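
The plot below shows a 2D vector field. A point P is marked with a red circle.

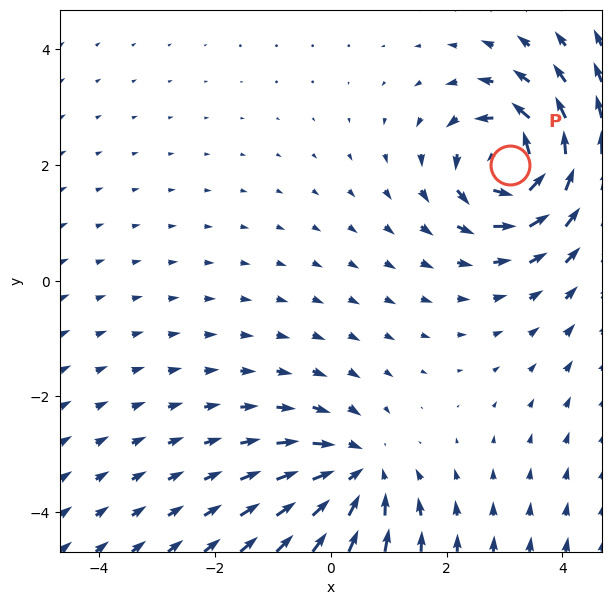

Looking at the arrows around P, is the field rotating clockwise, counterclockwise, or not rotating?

counterclockwise

Near P at (3.1, 2.0) the arrows circulate counterclockwise. The curl (z-component) there is about +5; positive curl means counterclockwise rotation.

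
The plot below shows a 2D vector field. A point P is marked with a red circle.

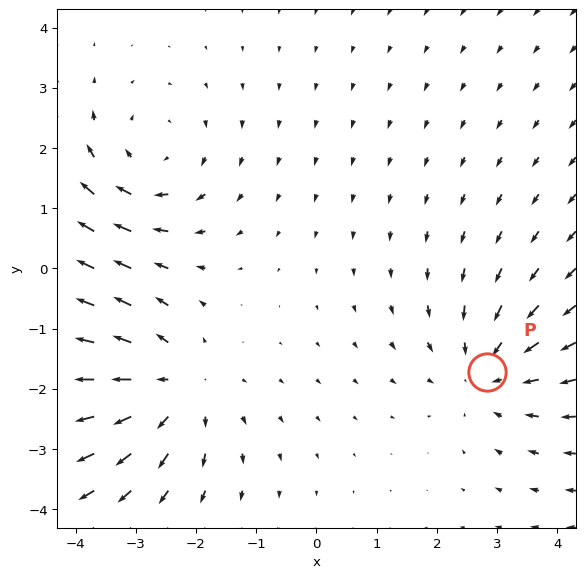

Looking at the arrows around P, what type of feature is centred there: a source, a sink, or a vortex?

At P (2.8, -1.7) the arrows converge inward. Divergence about -3, curl ≈0 — negative divergence with near-zero curl is a sink.

sink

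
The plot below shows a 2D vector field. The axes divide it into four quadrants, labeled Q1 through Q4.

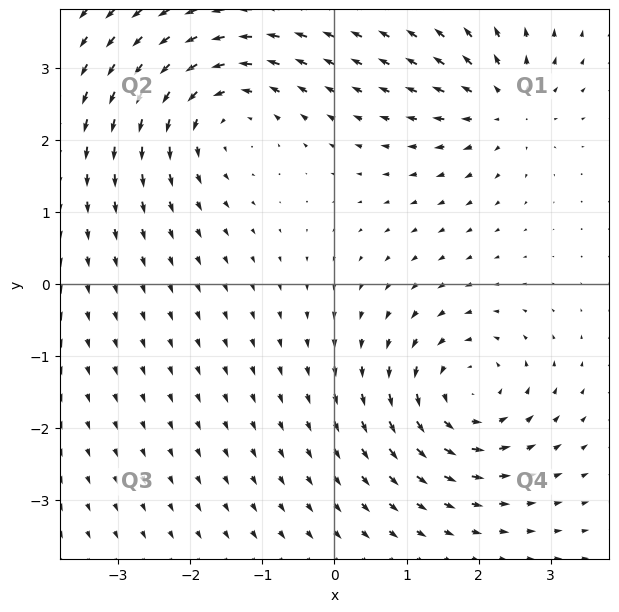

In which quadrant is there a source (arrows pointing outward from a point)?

Q1

The source sits at approximately (2.4, 2.5), which lies in quadrant Q1. The divergence there is about +4, positive as expected for a source.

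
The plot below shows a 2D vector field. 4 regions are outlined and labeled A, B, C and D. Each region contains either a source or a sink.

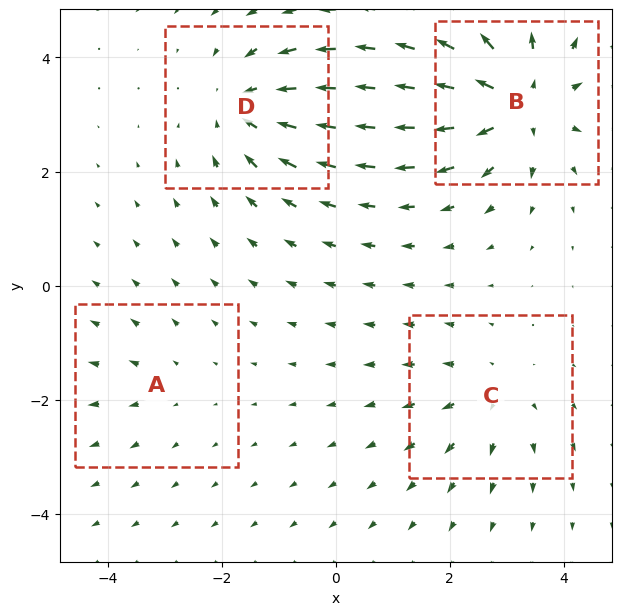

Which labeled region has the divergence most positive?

B

Divergence at each region's feature centre — A: about +2, B: about +7, C: about +4, D: about -5. Region B is most positive.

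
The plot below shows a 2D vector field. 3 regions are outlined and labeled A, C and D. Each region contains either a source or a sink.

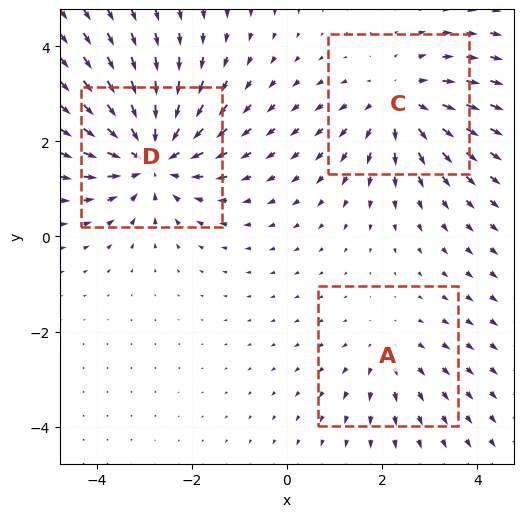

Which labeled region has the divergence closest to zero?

A

Divergence at each region's feature centre — A: about +2, C: about +3, D: about -4. Region A is closest to zero.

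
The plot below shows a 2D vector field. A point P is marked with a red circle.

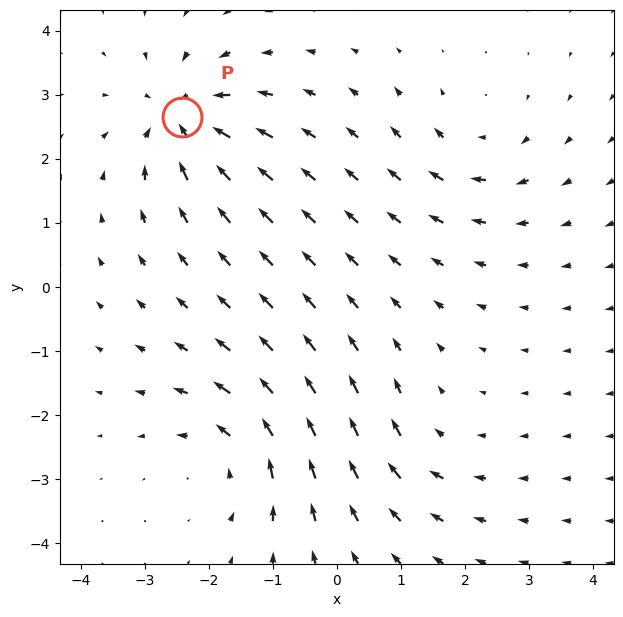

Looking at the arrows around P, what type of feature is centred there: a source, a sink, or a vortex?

At P (-2.4, 2.6) the arrows converge inward. Divergence about -7, curl ≈0 — negative divergence with near-zero curl is a sink.

sink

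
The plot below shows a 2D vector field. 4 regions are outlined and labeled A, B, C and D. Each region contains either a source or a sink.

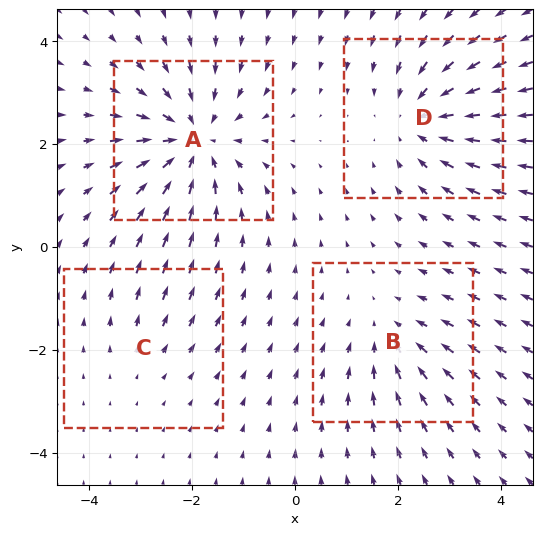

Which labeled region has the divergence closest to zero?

C

Divergence at each region's feature centre — A: about -6, B: about -3, C: about +2, D: about -5. Region C is closest to zero.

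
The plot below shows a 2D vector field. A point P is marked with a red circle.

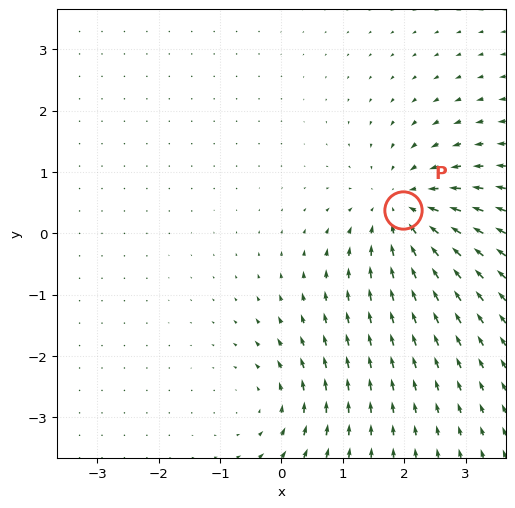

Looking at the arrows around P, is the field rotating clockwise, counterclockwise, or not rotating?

not rotating

Near P at (2.0, 0.4) the arrows show no circulation. The curl there is ≈0.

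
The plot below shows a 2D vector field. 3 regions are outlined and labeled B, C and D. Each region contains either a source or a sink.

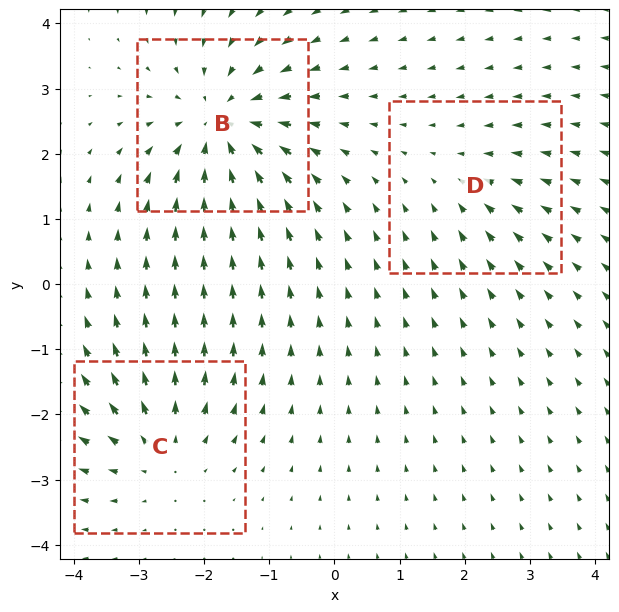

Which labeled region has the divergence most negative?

Divergence at each region's feature centre — B: about -5, C: about +3, D: about -2. Region B is most negative.

B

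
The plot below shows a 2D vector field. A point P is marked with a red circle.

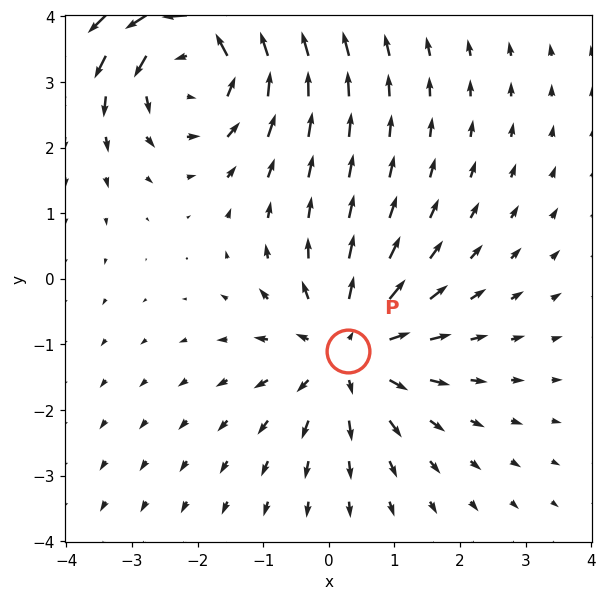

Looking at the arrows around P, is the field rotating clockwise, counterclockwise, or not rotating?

Near P at (0.3, -1.1) the arrows show no circulation. The curl there is ≈0.

not rotating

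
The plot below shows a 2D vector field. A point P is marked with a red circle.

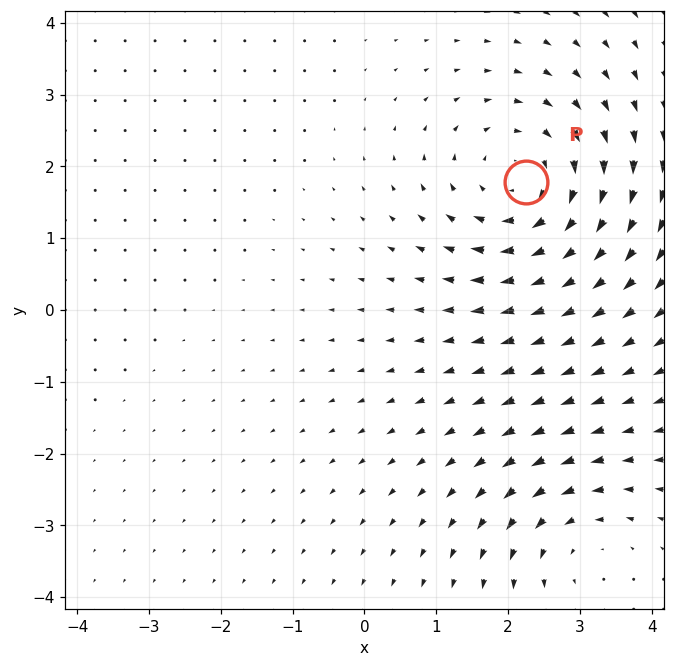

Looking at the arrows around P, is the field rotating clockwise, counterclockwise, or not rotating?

Near P at (2.2, 1.8) the arrows circulate clockwise. The curl (z-component) there is about -3; negative curl means clockwise rotation.

clockwise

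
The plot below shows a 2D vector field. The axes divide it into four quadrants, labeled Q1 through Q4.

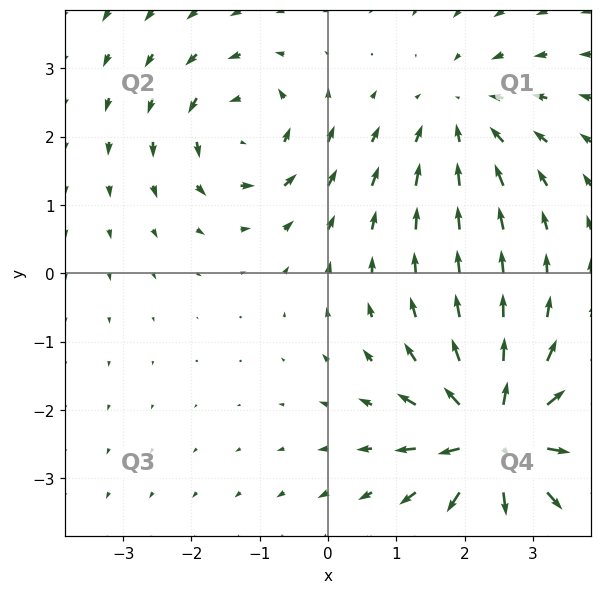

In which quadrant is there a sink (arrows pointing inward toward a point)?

The sink sits at approximately (1.9, 2.3), which lies in quadrant Q1. The divergence there is about -3, negative as expected for a sink.

Q1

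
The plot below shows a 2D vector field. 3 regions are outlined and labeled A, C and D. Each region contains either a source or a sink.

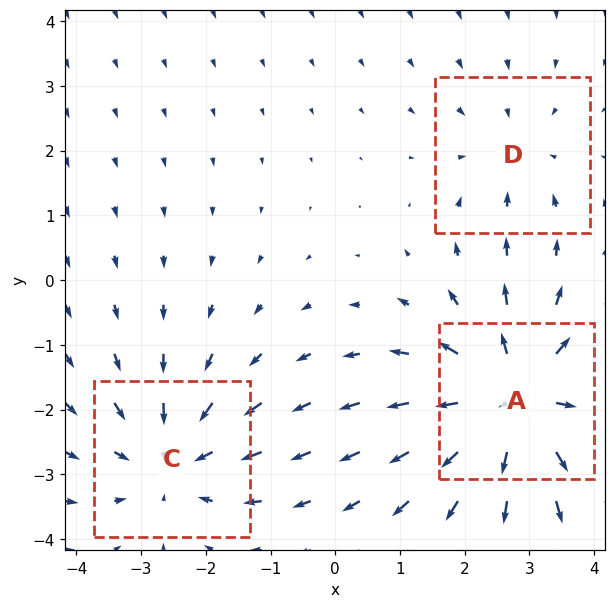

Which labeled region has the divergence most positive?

Divergence at each region's feature centre — A: about +4, C: about -3, D: about -2. Region A is most positive.

A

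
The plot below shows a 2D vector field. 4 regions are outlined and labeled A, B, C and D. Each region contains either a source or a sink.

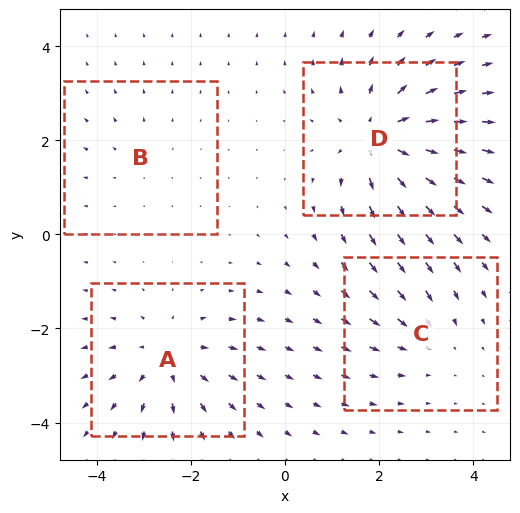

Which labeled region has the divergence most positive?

Divergence at each region's feature centre — A: about +4, B: about +2, C: about -3, D: about +6. Region D is most positive.

D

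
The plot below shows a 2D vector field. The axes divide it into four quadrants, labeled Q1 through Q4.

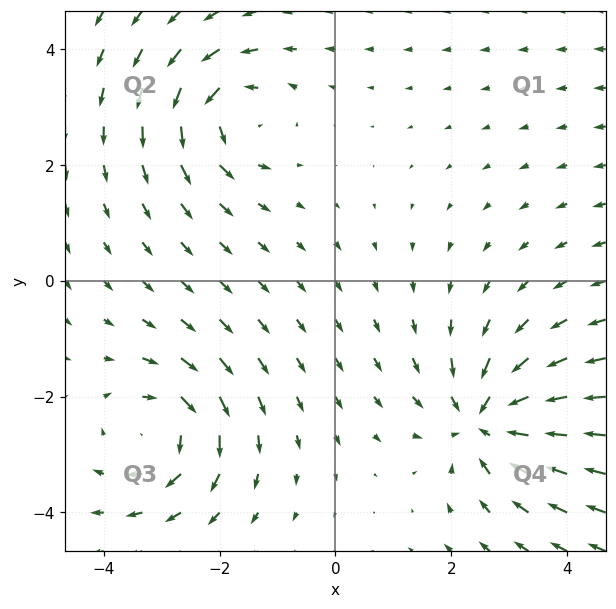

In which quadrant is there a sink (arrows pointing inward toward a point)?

The sink sits at approximately (2.6, -2.4), which lies in quadrant Q4. The divergence there is about -5, negative as expected for a sink.

Q4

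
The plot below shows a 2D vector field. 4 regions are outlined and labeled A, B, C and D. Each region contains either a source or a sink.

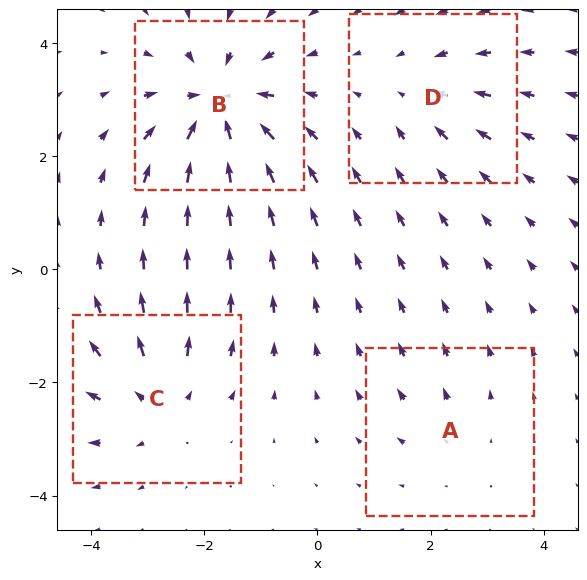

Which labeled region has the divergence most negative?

Divergence at each region's feature centre — A: about +2, B: about -7, C: about +5, D: about -3. Region B is most negative.

B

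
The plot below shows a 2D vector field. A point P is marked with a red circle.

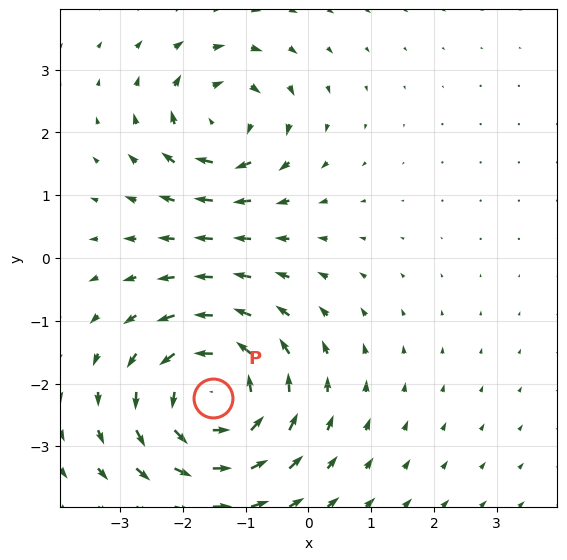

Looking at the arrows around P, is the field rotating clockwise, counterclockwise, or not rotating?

Near P at (-1.5, -2.2) the arrows circulate counterclockwise. The curl (z-component) there is about +5; positive curl means counterclockwise rotation.

counterclockwise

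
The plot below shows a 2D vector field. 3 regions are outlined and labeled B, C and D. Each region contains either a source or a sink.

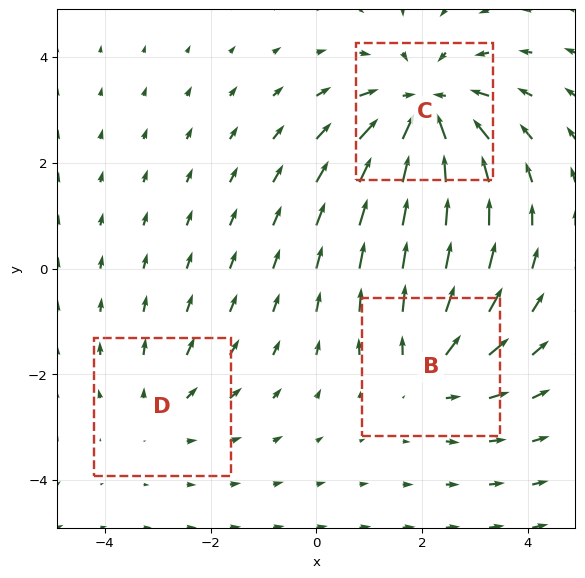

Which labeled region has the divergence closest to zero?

D

Divergence at each region's feature centre — B: about +3, C: about -4, D: about +2. Region D is closest to zero.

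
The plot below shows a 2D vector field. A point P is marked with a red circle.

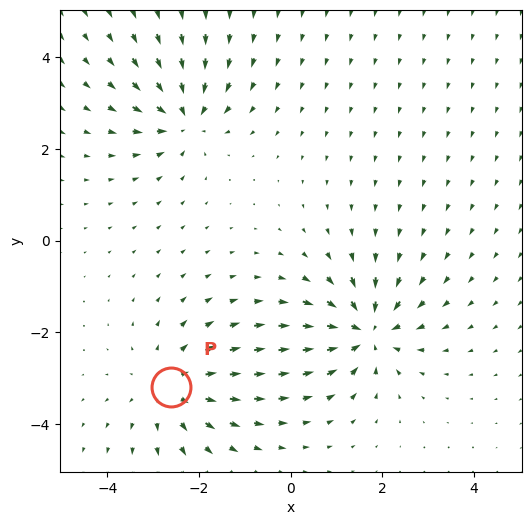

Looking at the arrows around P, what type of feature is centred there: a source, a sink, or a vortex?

source

At P (-2.6, -3.2) the arrows spread outward. Divergence about +4, curl ≈0 — positive divergence with near-zero curl is a source.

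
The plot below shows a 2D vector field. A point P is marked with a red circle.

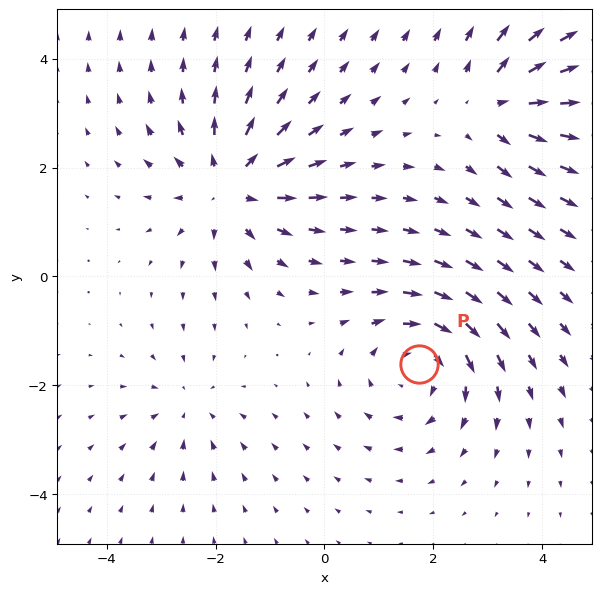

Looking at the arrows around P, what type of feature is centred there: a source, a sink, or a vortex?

At P (1.7, -1.6) the arrows circulate clockwise. Divergence ≈0, curl about -4 — near-zero divergence with nonzero curl is a vortex.

vortex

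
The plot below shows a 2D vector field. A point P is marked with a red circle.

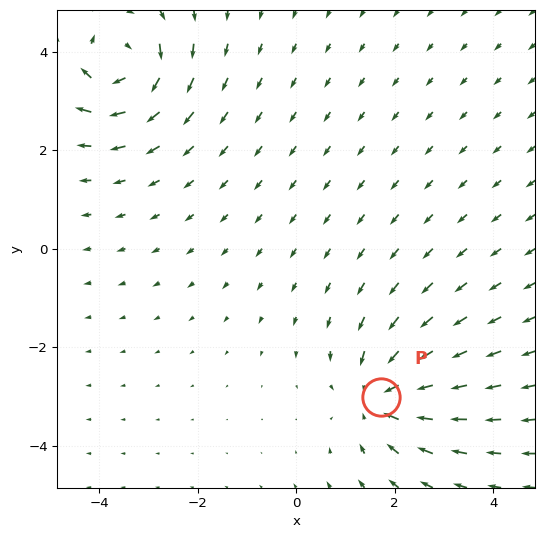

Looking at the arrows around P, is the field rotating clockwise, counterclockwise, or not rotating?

not rotating

Near P at (1.7, -3.0) the arrows show no circulation. The curl there is ≈0.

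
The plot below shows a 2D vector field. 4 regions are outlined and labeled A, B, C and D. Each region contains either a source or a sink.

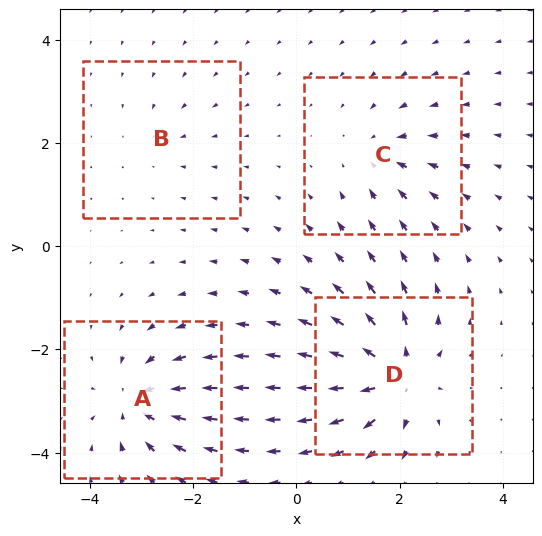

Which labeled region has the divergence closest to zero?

B

Divergence at each region's feature centre — A: about -7, B: about -2, C: about -4, D: about +8. Region B is closest to zero.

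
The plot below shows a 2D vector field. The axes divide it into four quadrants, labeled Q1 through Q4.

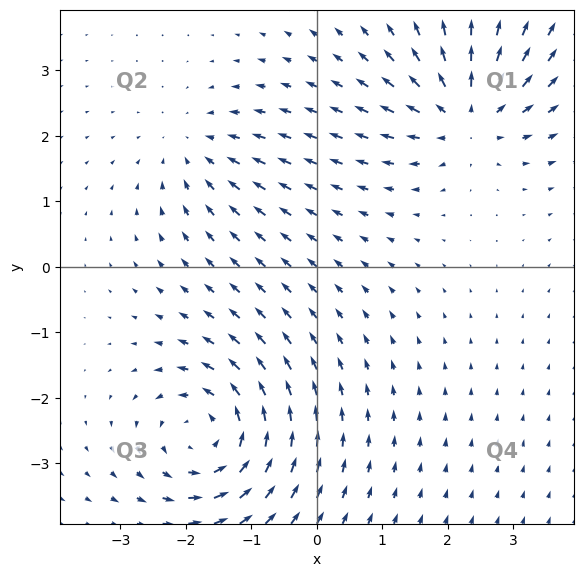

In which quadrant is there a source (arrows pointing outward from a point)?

The source sits at approximately (2.3, 2.3), which lies in quadrant Q1. The divergence there is about +5, positive as expected for a source.

Q1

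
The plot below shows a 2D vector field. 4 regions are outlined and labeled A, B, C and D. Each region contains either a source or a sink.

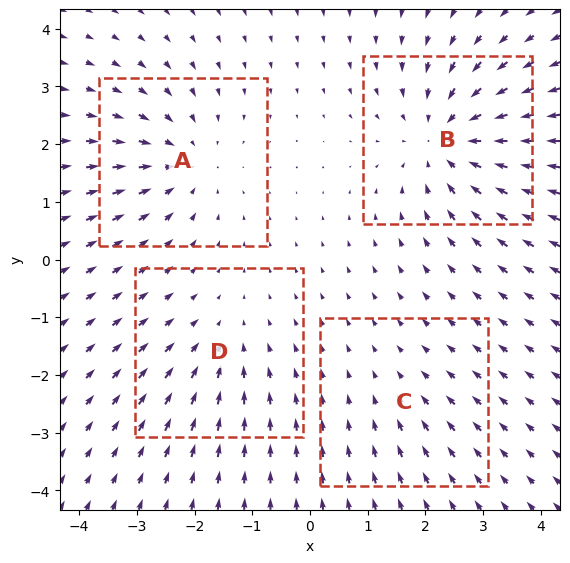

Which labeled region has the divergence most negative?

Divergence at each region's feature centre — A: about -4, B: about -6, C: about -2, D: about -3. Region B is most negative.

B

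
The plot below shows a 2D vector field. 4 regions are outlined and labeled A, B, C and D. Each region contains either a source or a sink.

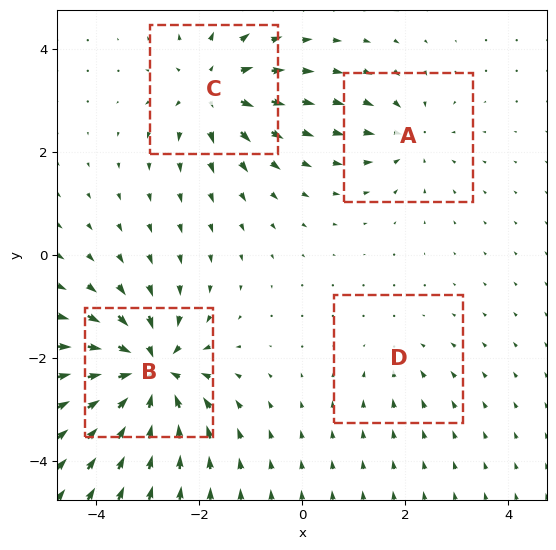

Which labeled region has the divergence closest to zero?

Divergence at each region's feature centre — A: about -4, B: about -9, C: about +6, D: about -2. Region D is closest to zero.

D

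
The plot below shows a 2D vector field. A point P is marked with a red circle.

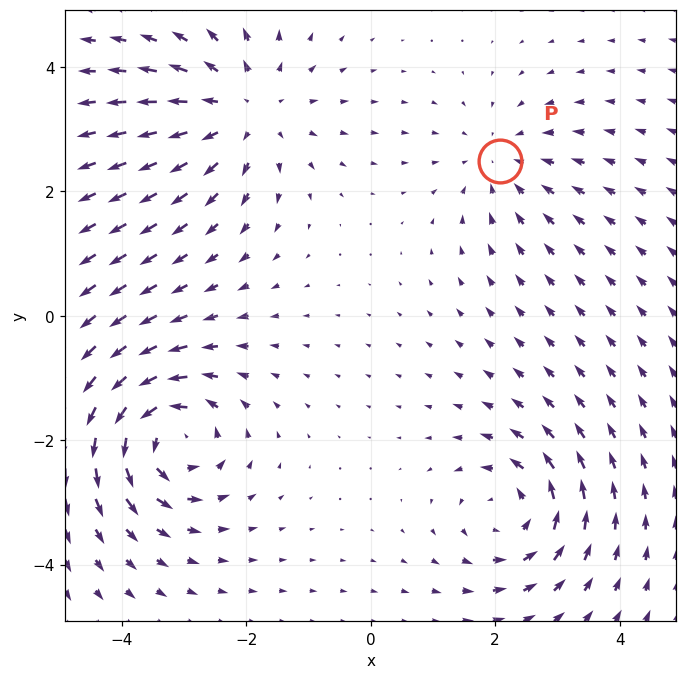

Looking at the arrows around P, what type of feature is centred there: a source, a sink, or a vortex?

At P (2.1, 2.5) the arrows converge inward. Divergence about -3, curl ≈0 — negative divergence with near-zero curl is a sink.

sink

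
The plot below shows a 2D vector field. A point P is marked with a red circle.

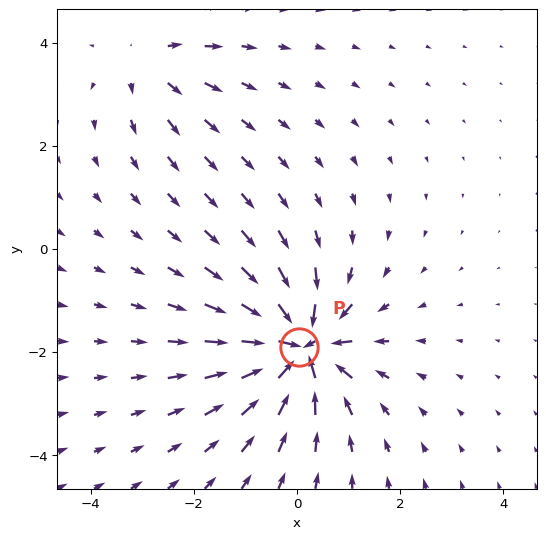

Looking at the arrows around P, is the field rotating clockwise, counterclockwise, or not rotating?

Near P at (0.0, -1.9) the arrows show no circulation. The curl there is ≈0.

not rotating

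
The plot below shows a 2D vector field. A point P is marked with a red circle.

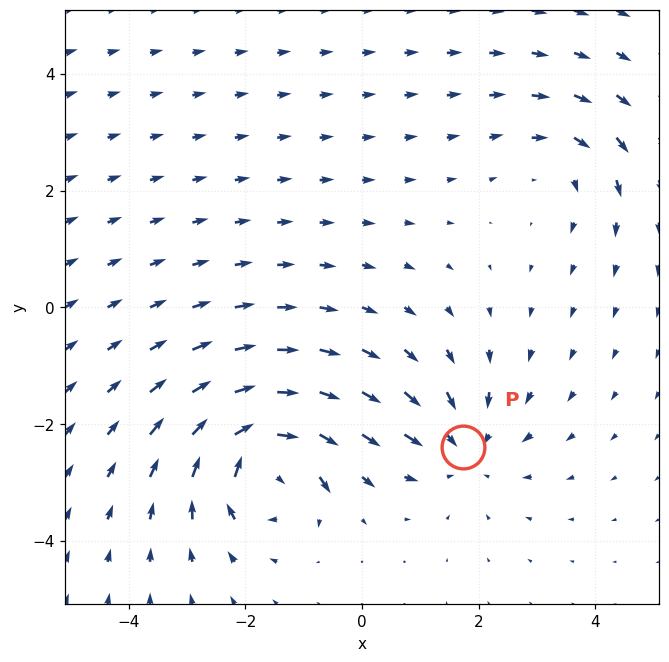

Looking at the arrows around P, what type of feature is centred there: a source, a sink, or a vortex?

sink

At P (1.7, -2.4) the arrows converge inward. Divergence about -3, curl ≈0 — negative divergence with near-zero curl is a sink.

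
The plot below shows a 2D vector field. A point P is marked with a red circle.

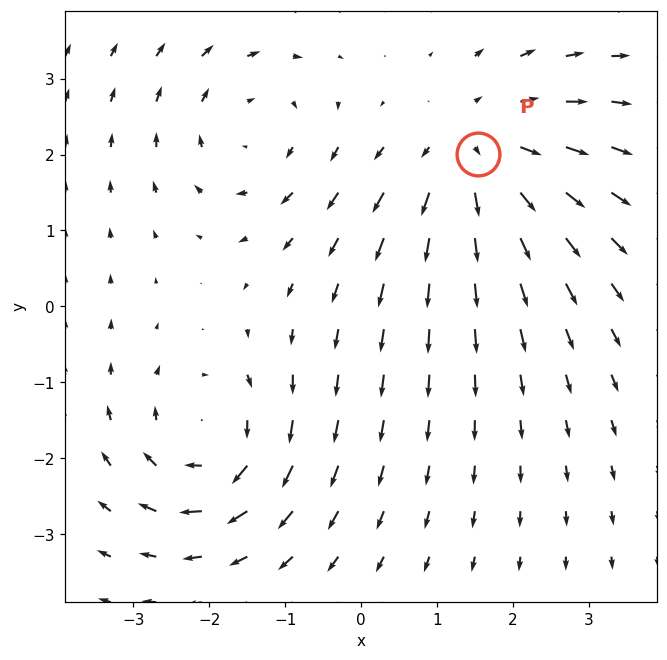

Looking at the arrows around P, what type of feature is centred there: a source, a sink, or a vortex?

At P (1.5, 2.0) the arrows spread outward. Divergence about +4, curl ≈0 — positive divergence with near-zero curl is a source.

source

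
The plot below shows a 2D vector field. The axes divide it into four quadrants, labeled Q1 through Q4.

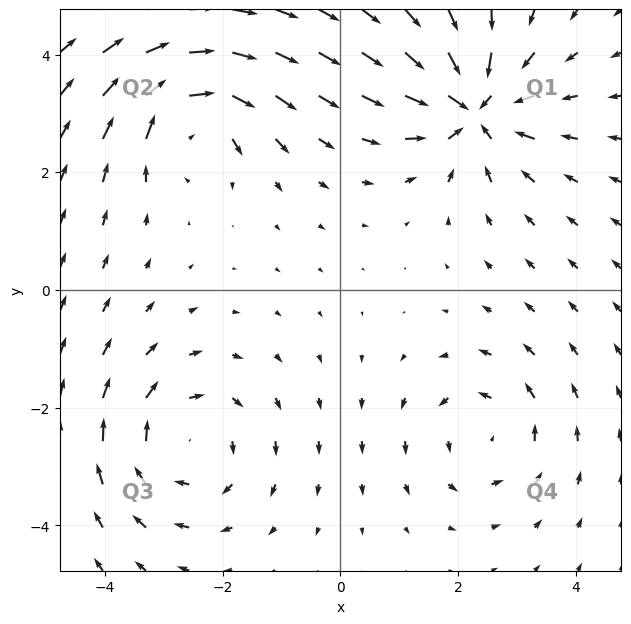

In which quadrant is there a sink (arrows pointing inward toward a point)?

Q1

The sink sits at approximately (2.3, 3.1), which lies in quadrant Q1. The divergence there is about -7, negative as expected for a sink.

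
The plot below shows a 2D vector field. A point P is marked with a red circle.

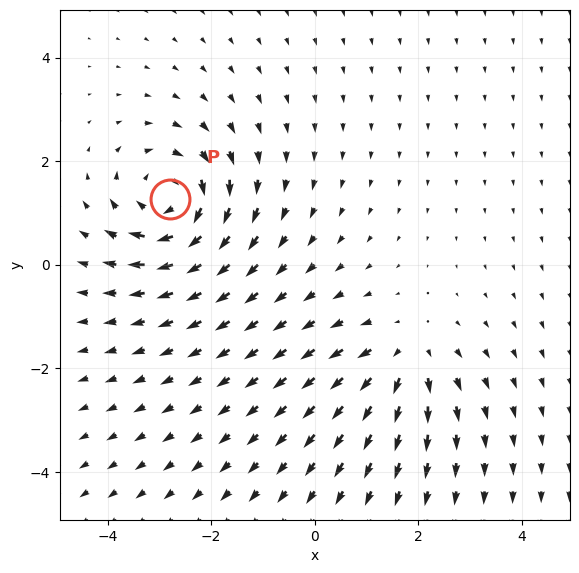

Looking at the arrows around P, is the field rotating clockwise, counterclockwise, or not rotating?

Near P at (-2.8, 1.3) the arrows circulate clockwise. The curl (z-component) there is about -5; negative curl means clockwise rotation.

clockwise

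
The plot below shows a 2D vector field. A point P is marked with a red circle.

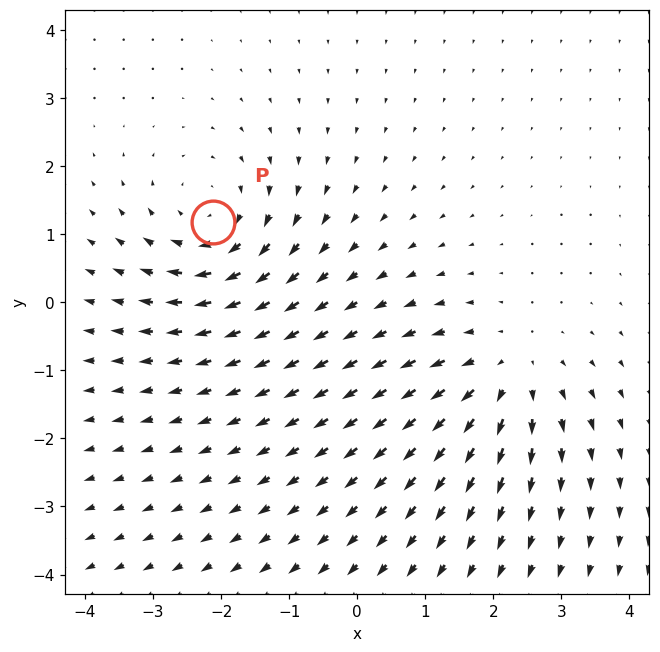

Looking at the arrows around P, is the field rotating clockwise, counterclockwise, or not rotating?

Near P at (-2.1, 1.2) the arrows circulate clockwise. The curl (z-component) there is about -4; negative curl means clockwise rotation.

clockwise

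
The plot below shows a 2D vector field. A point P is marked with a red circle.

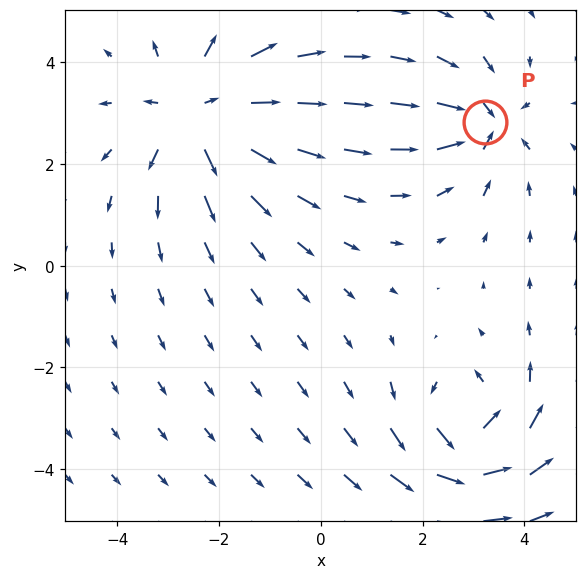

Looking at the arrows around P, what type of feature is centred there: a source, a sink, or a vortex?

sink

At P (3.2, 2.8) the arrows converge inward. Divergence about -4, curl ≈0 — negative divergence with near-zero curl is a sink.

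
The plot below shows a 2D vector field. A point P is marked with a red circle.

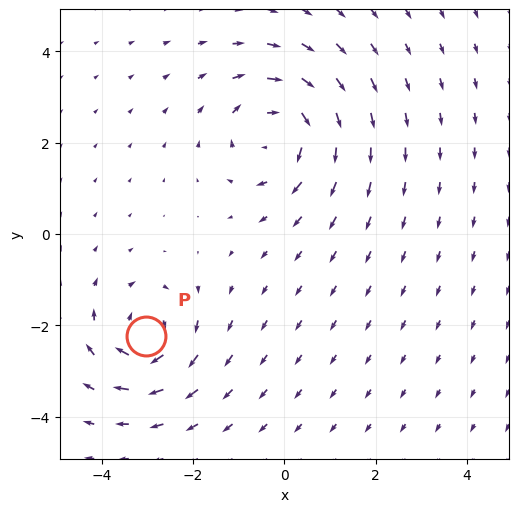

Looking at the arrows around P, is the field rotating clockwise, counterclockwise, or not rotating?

Near P at (-3.0, -2.2) the arrows circulate clockwise. The curl (z-component) there is about -5; negative curl means clockwise rotation.

clockwise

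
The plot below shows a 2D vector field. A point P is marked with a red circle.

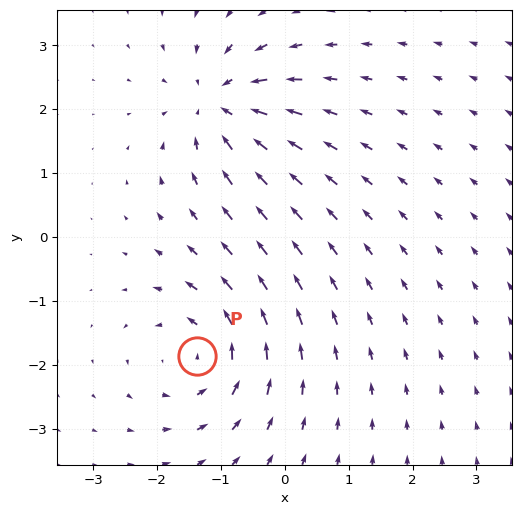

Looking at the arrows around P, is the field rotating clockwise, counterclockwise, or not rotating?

counterclockwise

Near P at (-1.4, -1.9) the arrows circulate counterclockwise. The curl (z-component) there is about +5; positive curl means counterclockwise rotation.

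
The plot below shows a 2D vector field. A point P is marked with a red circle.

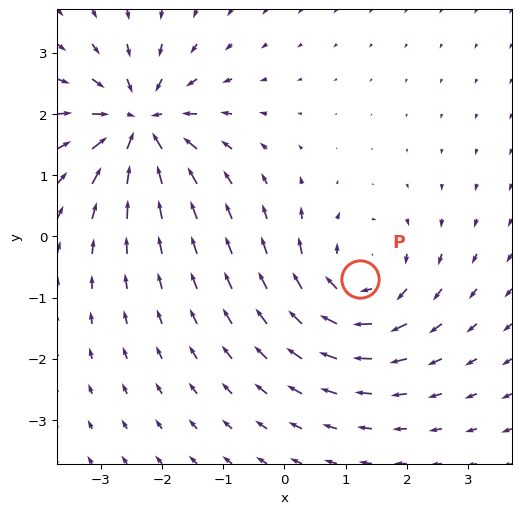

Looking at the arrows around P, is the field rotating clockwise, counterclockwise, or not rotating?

clockwise

Near P at (1.2, -0.7) the arrows circulate clockwise. The curl (z-component) there is about -4; negative curl means clockwise rotation.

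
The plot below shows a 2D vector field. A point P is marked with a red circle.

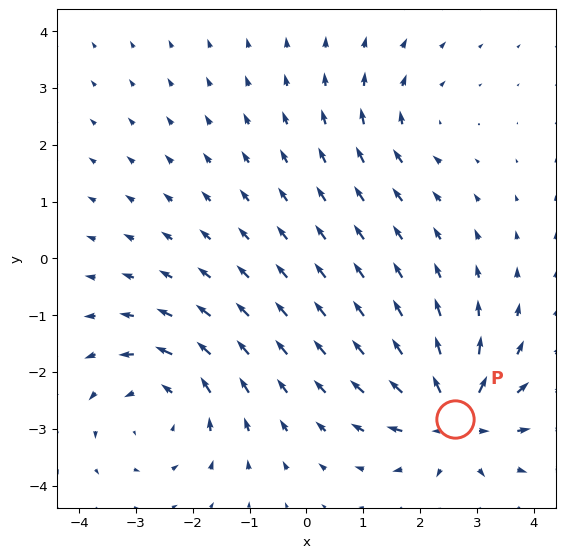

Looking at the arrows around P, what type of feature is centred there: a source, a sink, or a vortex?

source

At P (2.6, -2.8) the arrows spread outward. Divergence about +7, curl ≈0 — positive divergence with near-zero curl is a source.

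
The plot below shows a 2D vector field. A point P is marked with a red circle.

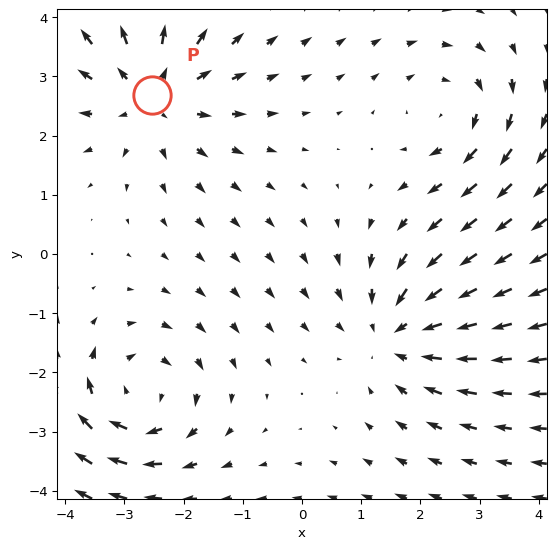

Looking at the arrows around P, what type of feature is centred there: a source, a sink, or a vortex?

At P (-2.5, 2.7) the arrows spread outward. Divergence about +3, curl ≈0 — positive divergence with near-zero curl is a source.

source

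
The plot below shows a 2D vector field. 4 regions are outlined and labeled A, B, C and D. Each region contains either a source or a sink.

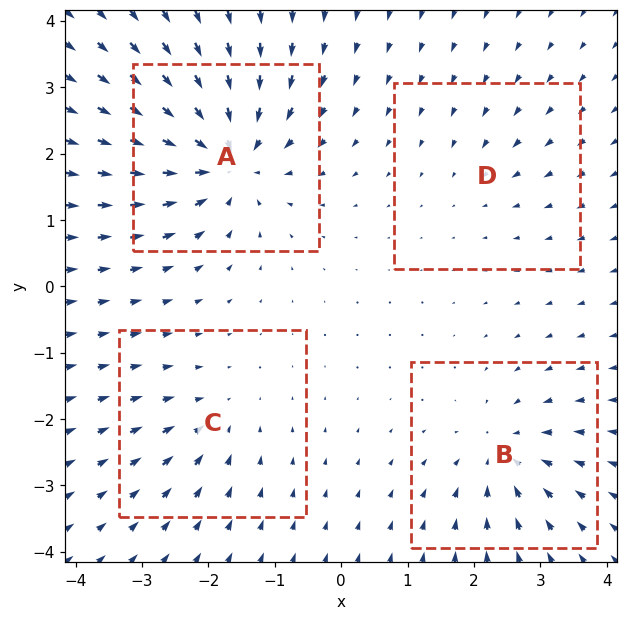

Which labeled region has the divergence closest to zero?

Divergence at each region's feature centre — A: about -8, B: about -5, C: about -4, D: about -2. Region D is closest to zero.

D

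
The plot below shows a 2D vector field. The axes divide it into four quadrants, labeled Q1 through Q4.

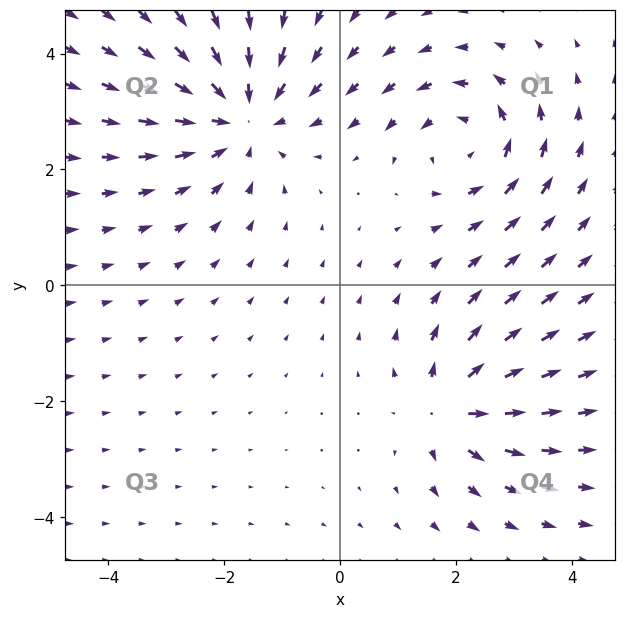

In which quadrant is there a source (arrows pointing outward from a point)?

The source sits at approximately (1.9, -2.1), which lies in quadrant Q4. The divergence there is about +4, positive as expected for a source.

Q4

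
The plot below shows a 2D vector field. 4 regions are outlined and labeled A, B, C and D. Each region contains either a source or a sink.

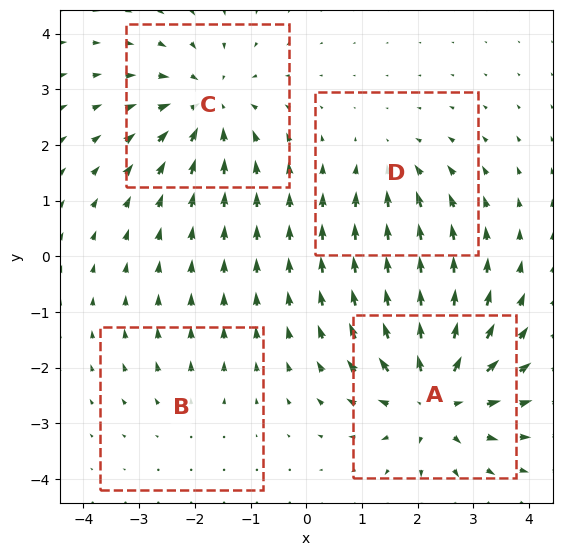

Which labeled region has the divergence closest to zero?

B

Divergence at each region's feature centre — A: about +7, B: about +2, C: about -5, D: about -3. Region B is closest to zero.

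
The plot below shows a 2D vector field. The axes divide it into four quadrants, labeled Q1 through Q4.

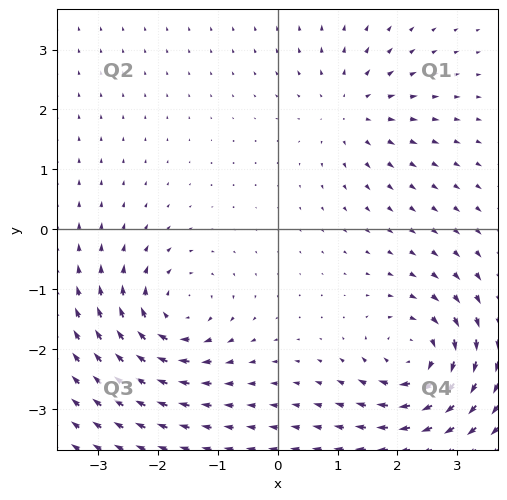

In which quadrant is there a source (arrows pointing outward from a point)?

The source sits at approximately (1.2, 2.0), which lies in quadrant Q1. The divergence there is about +4, positive as expected for a source.

Q1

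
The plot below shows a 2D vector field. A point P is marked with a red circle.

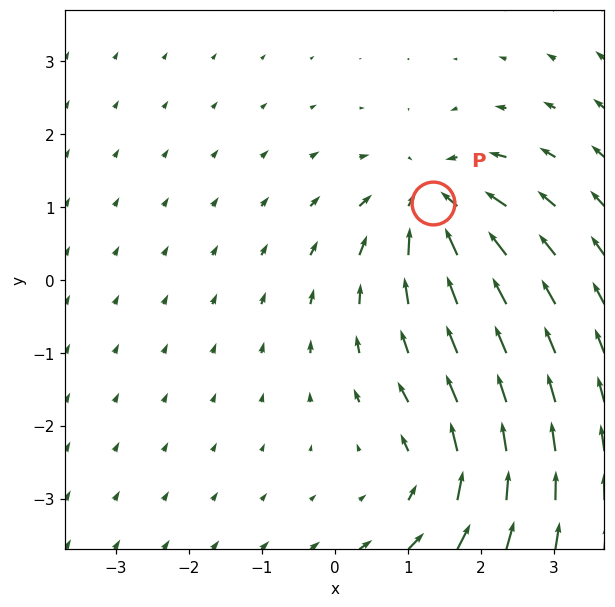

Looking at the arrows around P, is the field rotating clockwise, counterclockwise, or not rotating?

Near P at (1.3, 1.0) the arrows show no circulation. The curl there is ≈0.

not rotating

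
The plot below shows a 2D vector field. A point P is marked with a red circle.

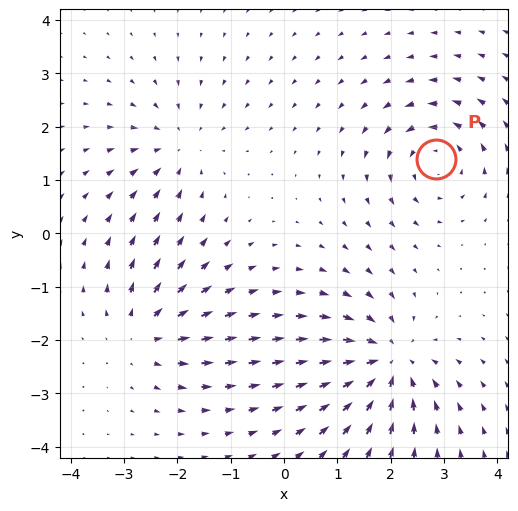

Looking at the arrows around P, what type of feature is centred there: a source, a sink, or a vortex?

vortex

At P (2.9, 1.4) the arrows circulate counterclockwise. Divergence ≈0, curl about +5 — near-zero divergence with nonzero curl is a vortex.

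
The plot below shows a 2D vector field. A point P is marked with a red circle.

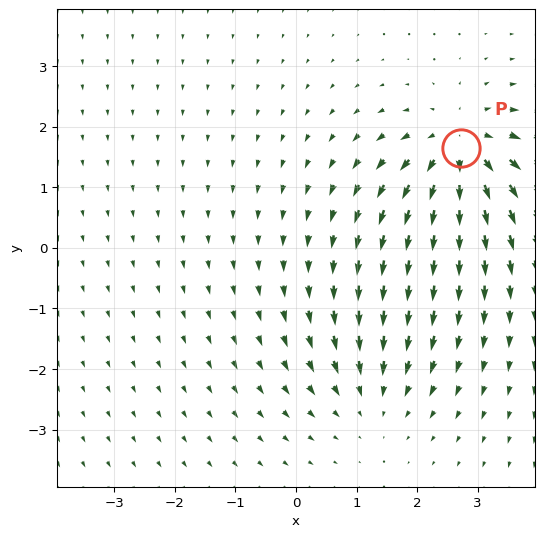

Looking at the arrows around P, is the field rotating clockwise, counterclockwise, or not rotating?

not rotating

Near P at (2.7, 1.6) the arrows show no circulation. The curl there is ≈0.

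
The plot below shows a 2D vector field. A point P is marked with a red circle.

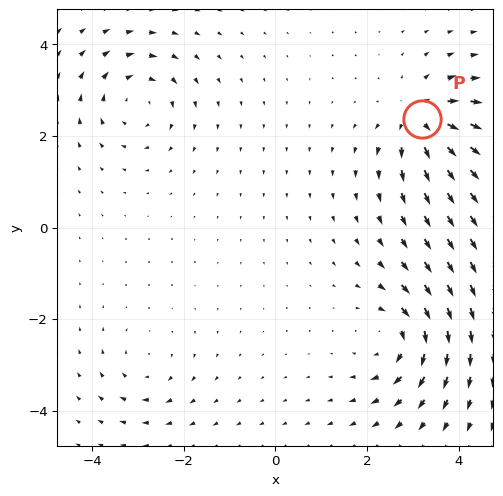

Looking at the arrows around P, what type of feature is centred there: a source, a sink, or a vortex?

At P (3.2, 2.4) the arrows spread outward. Divergence about +7, curl ≈0 — positive divergence with near-zero curl is a source.

source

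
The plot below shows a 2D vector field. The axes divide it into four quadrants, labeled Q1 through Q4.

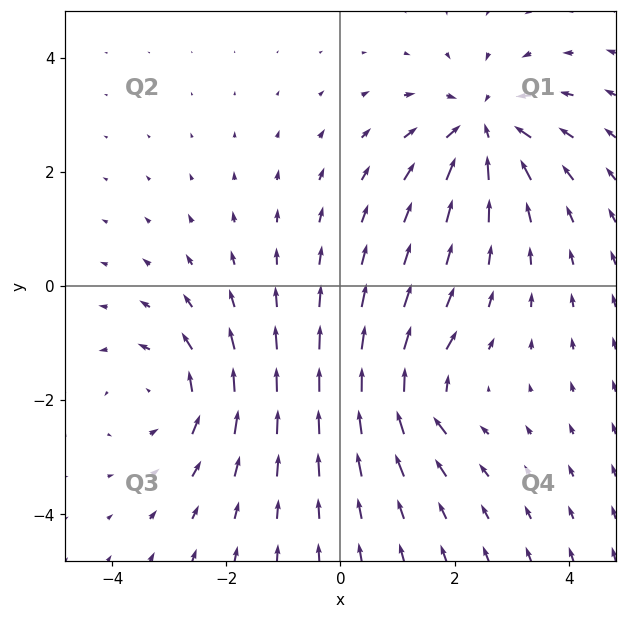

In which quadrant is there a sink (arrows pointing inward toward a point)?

The sink sits at approximately (2.5, 2.8), which lies in quadrant Q1. The divergence there is about -5, negative as expected for a sink.

Q1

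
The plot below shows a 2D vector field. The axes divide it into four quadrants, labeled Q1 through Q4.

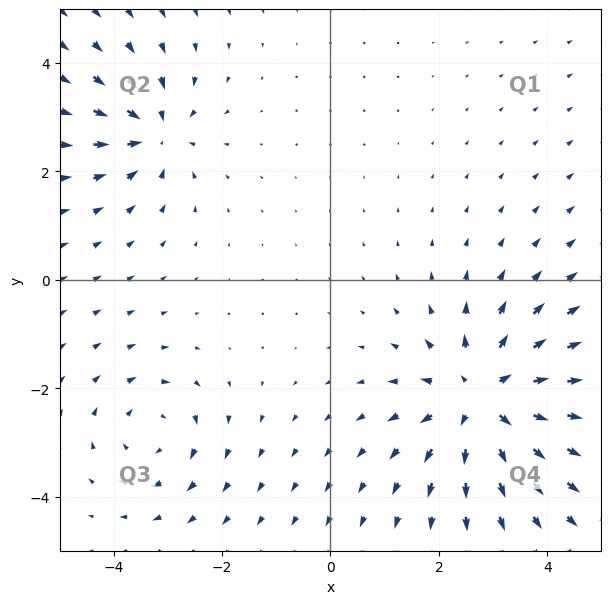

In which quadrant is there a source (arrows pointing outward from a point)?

The source sits at approximately (2.8, -2.2), which lies in quadrant Q4. The divergence there is about +5, positive as expected for a source.

Q4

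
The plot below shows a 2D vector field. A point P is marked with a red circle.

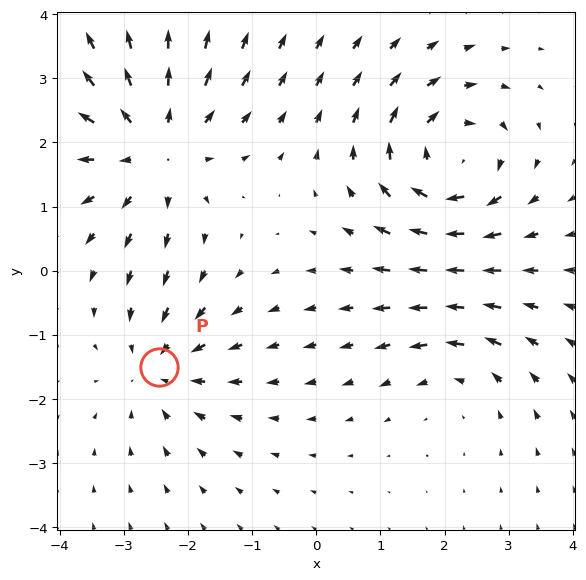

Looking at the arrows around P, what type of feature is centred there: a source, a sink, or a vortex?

sink

At P (-2.5, -1.5) the arrows converge inward. Divergence about -3, curl ≈0 — negative divergence with near-zero curl is a sink.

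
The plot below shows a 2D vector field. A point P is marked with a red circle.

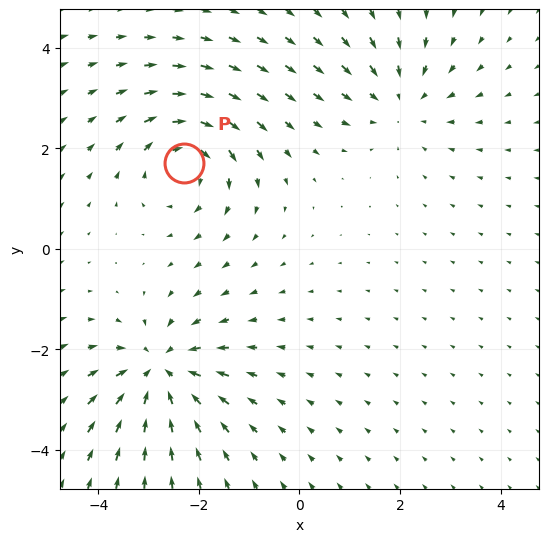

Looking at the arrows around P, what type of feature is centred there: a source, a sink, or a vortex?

At P (-2.3, 1.7) the arrows circulate clockwise. Divergence ≈0, curl about -5 — near-zero divergence with nonzero curl is a vortex.

vortex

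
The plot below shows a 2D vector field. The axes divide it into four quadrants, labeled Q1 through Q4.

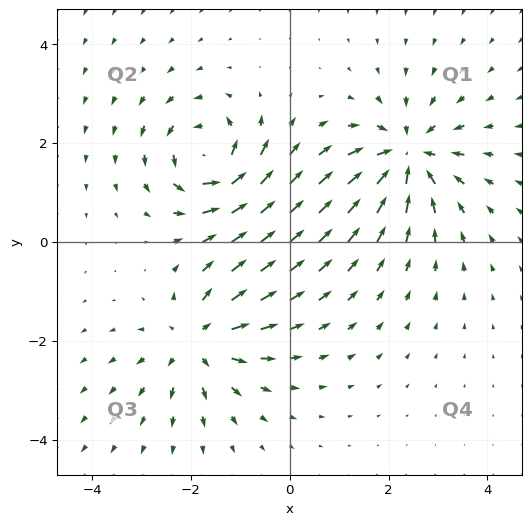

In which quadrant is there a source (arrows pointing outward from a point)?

The source sits at approximately (-1.9, -2.0), which lies in quadrant Q3. The divergence there is about +4, positive as expected for a source.

Q3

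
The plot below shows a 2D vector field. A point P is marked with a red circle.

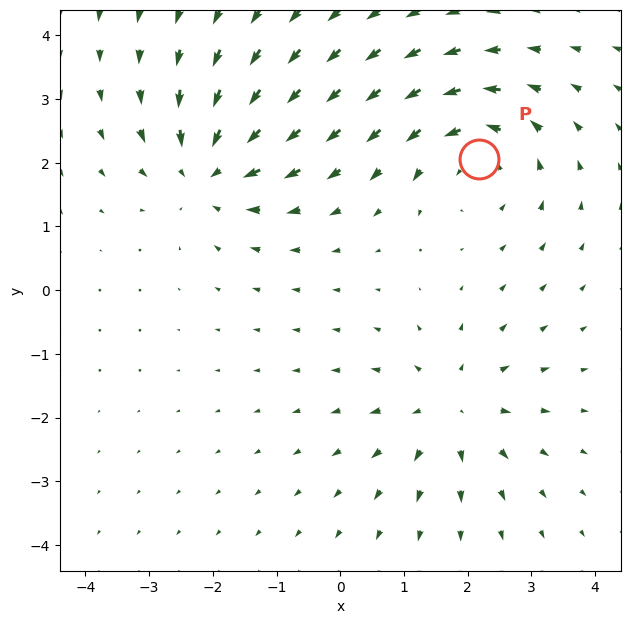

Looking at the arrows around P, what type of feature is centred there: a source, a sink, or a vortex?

At P (2.2, 2.1) the arrows circulate counterclockwise. Divergence ≈0, curl about +3 — near-zero divergence with nonzero curl is a vortex.

vortex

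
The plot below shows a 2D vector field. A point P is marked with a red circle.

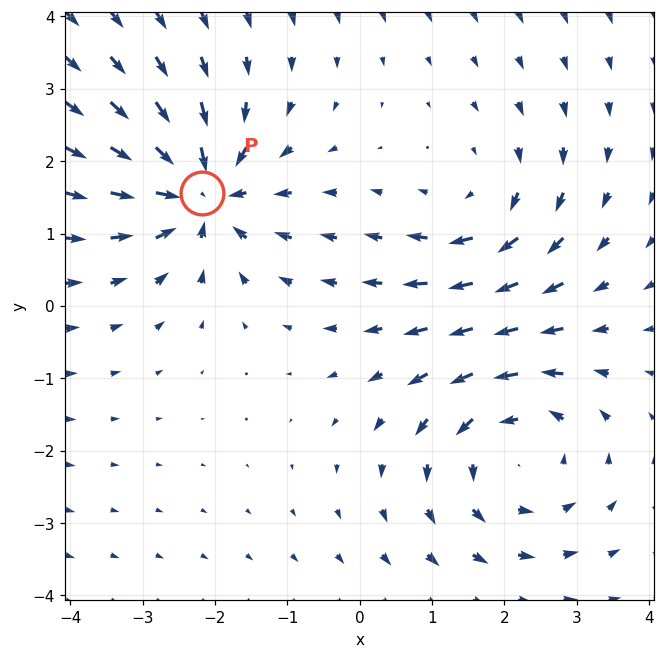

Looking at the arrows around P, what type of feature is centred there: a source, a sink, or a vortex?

At P (-2.2, 1.6) the arrows converge inward. Divergence about -5, curl ≈0 — negative divergence with near-zero curl is a sink.

sink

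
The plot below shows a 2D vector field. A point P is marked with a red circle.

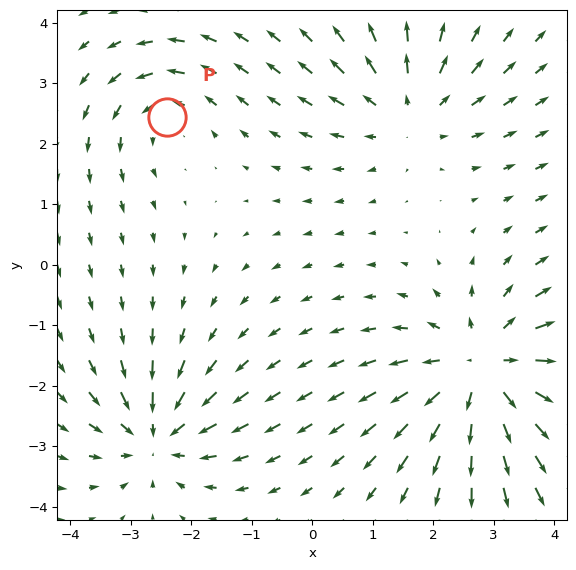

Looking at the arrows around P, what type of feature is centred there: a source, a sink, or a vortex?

At P (-2.4, 2.4) the arrows circulate counterclockwise. Divergence ≈0, curl about +3 — near-zero divergence with nonzero curl is a vortex.

vortex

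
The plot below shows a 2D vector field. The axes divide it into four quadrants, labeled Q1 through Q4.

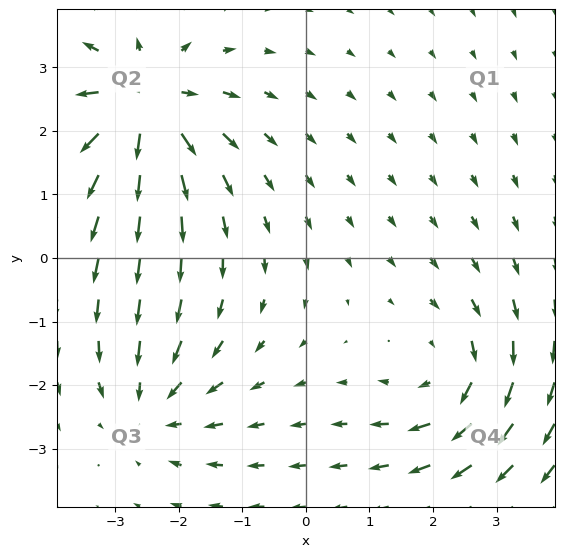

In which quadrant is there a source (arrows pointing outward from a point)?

Q2

The source sits at approximately (-2.6, 2.4), which lies in quadrant Q2. The divergence there is about +5, positive as expected for a source.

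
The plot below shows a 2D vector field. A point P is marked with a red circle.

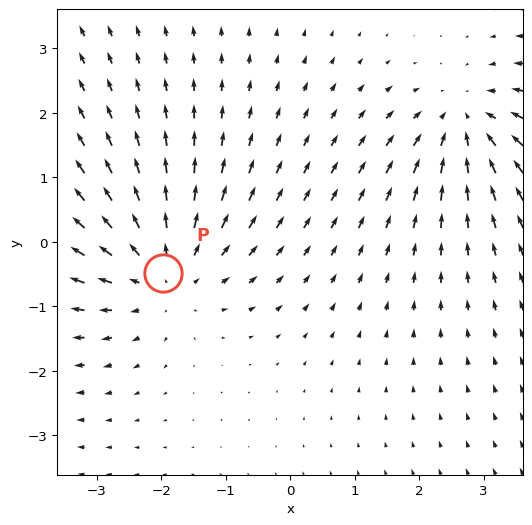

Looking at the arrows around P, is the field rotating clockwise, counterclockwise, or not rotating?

Near P at (-2.0, -0.5) the arrows show no circulation. The curl there is ≈0.

not rotating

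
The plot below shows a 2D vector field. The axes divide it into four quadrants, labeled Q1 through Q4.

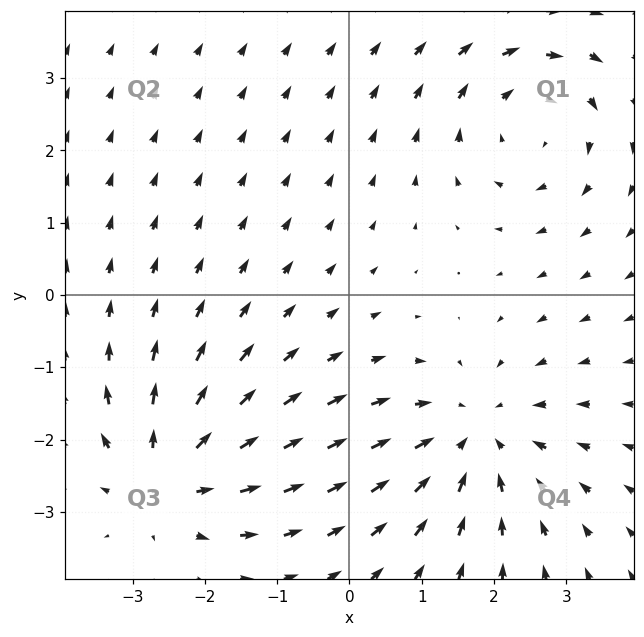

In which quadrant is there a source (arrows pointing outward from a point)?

Q3

The source sits at approximately (-2.5, -2.5), which lies in quadrant Q3. The divergence there is about +3, positive as expected for a source.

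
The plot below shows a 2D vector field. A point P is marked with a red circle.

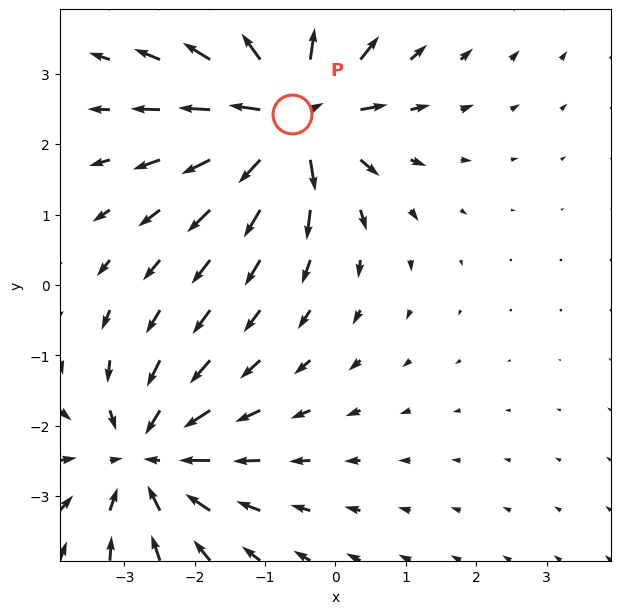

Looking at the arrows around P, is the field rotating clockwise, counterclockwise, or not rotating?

not rotating

Near P at (-0.6, 2.4) the arrows show no circulation. The curl there is ≈0.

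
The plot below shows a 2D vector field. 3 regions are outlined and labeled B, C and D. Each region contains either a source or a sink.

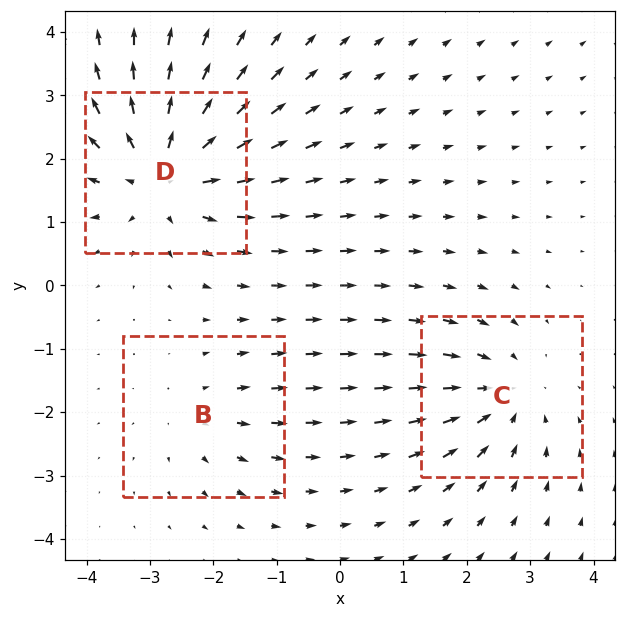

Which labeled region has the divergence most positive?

Divergence at each region's feature centre — B: about +2, C: about -3, D: about +5. Region D is most positive.

D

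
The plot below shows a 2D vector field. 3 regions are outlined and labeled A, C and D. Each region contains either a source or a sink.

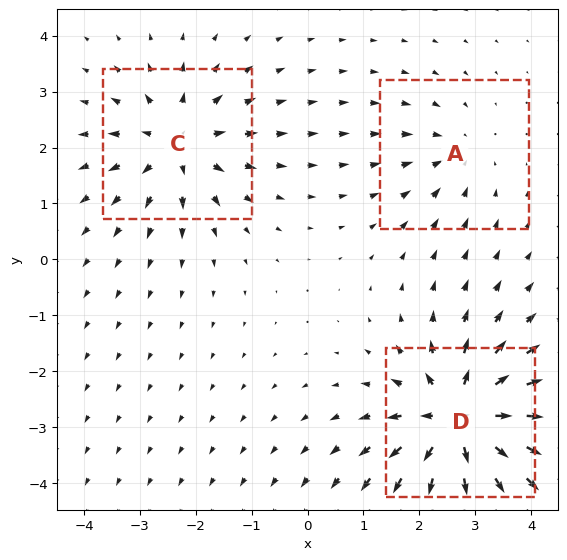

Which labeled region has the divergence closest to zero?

A

Divergence at each region's feature centre — A: about -2, C: about +4, D: about +6. Region A is closest to zero.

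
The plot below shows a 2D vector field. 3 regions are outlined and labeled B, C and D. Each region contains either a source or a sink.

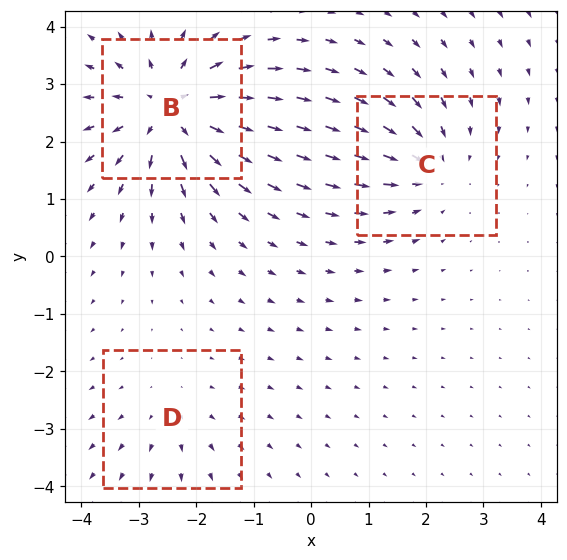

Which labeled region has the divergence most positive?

B

Divergence at each region's feature centre — B: about +5, C: about -3, D: about +2. Region B is most positive.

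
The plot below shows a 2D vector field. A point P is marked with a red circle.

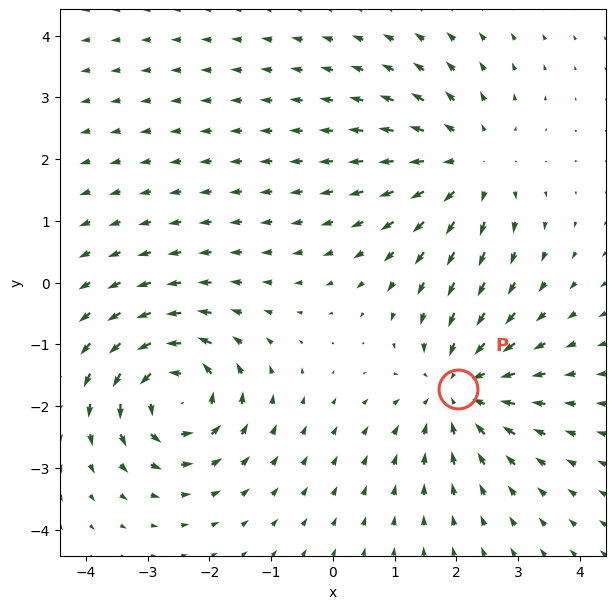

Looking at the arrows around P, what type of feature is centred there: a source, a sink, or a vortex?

sink

At P (2.0, -1.7) the arrows converge inward. Divergence about -4, curl ≈0 — negative divergence with near-zero curl is a sink.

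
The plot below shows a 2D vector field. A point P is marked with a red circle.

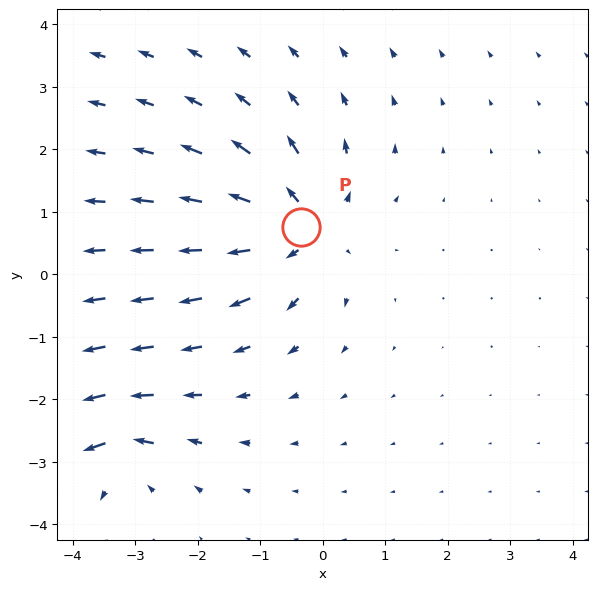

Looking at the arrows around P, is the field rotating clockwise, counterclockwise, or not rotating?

not rotating

Near P at (-0.3, 0.7) the arrows show no circulation. The curl there is ≈0.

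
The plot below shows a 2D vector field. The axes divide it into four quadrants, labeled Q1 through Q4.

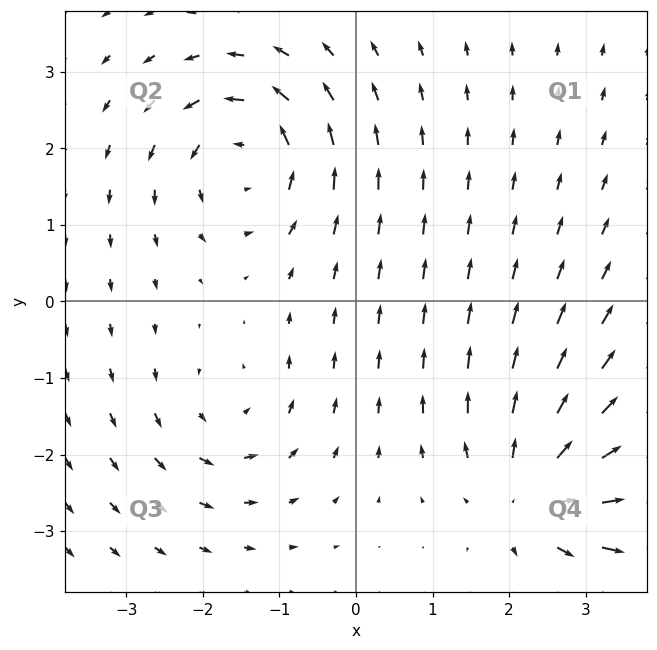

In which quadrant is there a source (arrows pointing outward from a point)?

Q4

The source sits at approximately (2.3, -2.5), which lies in quadrant Q4. The divergence there is about +4, positive as expected for a source.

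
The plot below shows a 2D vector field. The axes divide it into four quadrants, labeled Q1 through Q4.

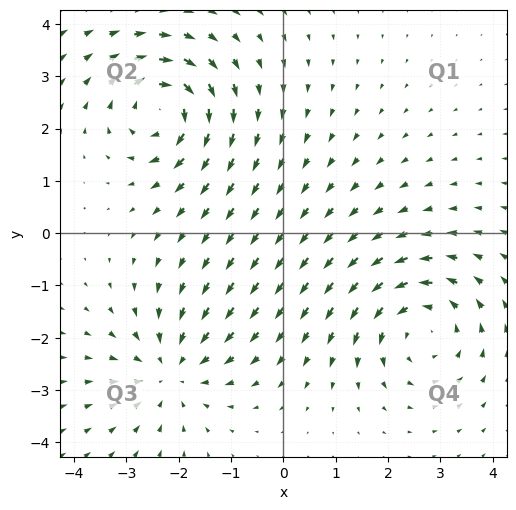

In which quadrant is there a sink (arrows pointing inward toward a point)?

Q3

The sink sits at approximately (-2.1, -2.6), which lies in quadrant Q3. The divergence there is about -4, negative as expected for a sink.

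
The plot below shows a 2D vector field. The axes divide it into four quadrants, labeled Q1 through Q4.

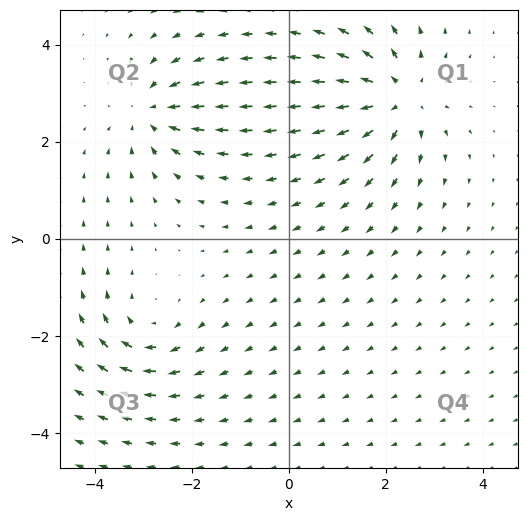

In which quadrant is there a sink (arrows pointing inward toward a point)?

The sink sits at approximately (-2.8, 2.6), which lies in quadrant Q2. The divergence there is about -4, negative as expected for a sink.

Q2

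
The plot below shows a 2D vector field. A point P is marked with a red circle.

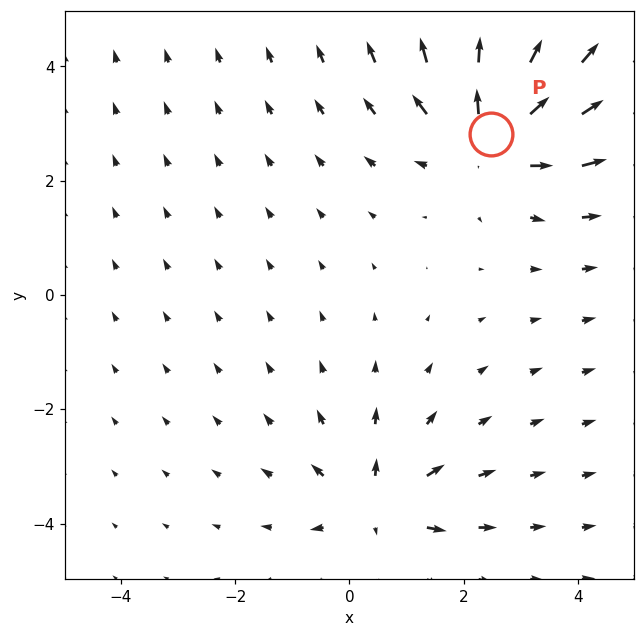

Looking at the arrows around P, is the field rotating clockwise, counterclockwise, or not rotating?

Near P at (2.5, 2.8) the arrows show no circulation. The curl there is ≈0.

not rotating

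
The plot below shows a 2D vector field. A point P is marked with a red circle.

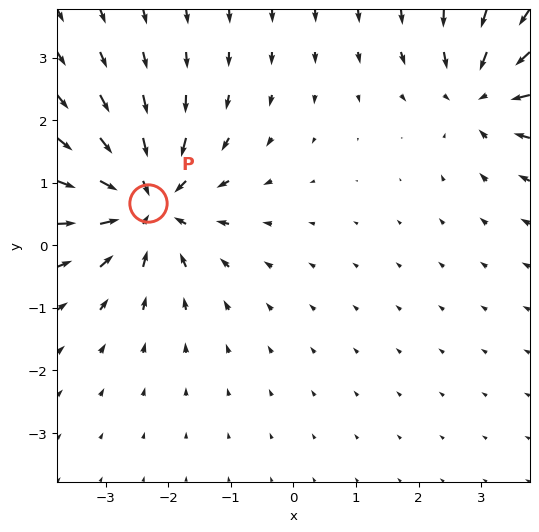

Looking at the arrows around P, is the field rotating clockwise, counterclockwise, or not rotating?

not rotating

Near P at (-2.3, 0.7) the arrows show no circulation. The curl there is ≈0.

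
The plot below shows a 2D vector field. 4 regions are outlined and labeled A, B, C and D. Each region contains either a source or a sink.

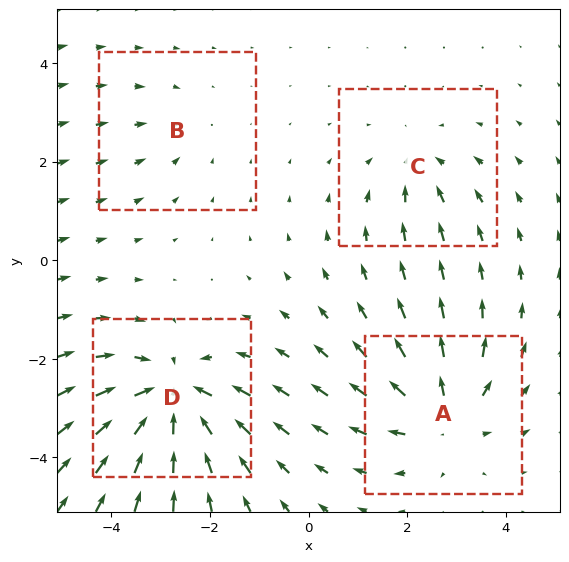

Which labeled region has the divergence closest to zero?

B

Divergence at each region's feature centre — A: about +5, B: about -2, C: about -3, D: about -6. Region B is closest to zero.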